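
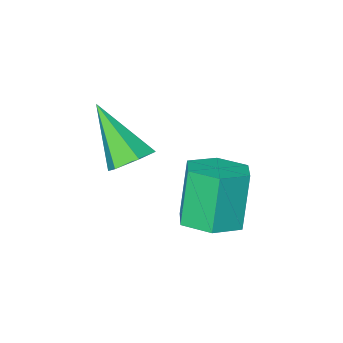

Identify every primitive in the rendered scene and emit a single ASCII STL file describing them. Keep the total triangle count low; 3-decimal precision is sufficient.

solid 
facet normal 0.230 0.170 -0.958
outer loop
vertex 3.336 4.405 -1.622
vertex 2.934 3.735 -1.837
vertex 2.547 4.446 -1.804
endloop
endfacet
facet normal 0.011 0.984 0.176
outer loop
vertex 3.336 4.405 -1.622
vertex 2.547 4.446 -1.804
vertex 2.967 4.135 -0.089
endloop
endfacet
facet normal 0.011 0.984 0.176
outer loop
vertex 2.967 4.135 -0.089
vertex 2.547 4.446 -1.804
vertex 2.179 4.176 -0.271
endloop
endfacet
facet normal -0.230 -0.168 0.958
outer loop
vertex 2.967 4.135 -0.089
vertex 2.179 4.176 -0.271
vertex 2.566 3.465 -0.303
endloop
endfacet
facet normal 0.230 0.170 -0.958
outer loop
vertex 2.547 4.446 -1.804
vertex 2.934 3.735 -1.837
vertex 2.146 3.776 -2.019
endloop
endfacet
facet normal -0.838 0.536 -0.107
outer loop
vertex 2.547 4.446 -1.804
vertex 2.146 3.776 -2.019
vertex 2.179 4.176 -0.271
endloop
endfacet
facet normal -0.838 0.535 -0.107
outer loop
vertex 2.179 4.176 -0.271
vertex 2.146 3.776 -2.019
vertex 1.778 3.506 -0.485
endloop
endfacet
facet normal -0.230 -0.168 0.958
outer loop
vertex 2.179 4.176 -0.271
vertex 1.778 3.506 -0.485
vertex 2.566 3.465 -0.303
endloop
endfacet
facet normal 0.230 0.168 -0.958
outer loop
vertex 2.146 3.776 -2.019
vertex 2.934 3.735 -1.837
vertex 2.533 3.065 -2.051
endloop
endfacet
facet normal -0.848 -0.449 -0.282
outer loop
vertex 2.146 3.776 -2.019
vertex 2.533 3.065 -2.051
vertex 1.778 3.506 -0.485
endloop
endfacet
facet normal -0.848 -0.447 -0.283
outer loop
vertex 1.778 3.506 -0.485
vertex 2.533 3.065 -2.051
vertex 2.164 2.795 -0.518
endloop
endfacet
facet normal -0.230 -0.169 0.958
outer loop
vertex 1.778 3.506 -0.485
vertex 2.164 2.795 -0.518
vertex 2.566 3.465 -0.303
endloop
endfacet
facet normal 0.230 0.168 -0.958
outer loop
vertex 2.533 3.065 -2.051
vertex 2.934 3.735 -1.837
vertex 3.321 3.024 -1.869
endloop
endfacet
facet normal -0.011 -0.984 -0.176
outer loop
vertex 2.533 3.065 -2.051
vertex 3.321 3.024 -1.869
vertex 2.164 2.795 -0.518
endloop
endfacet
facet normal -0.011 -0.984 -0.176
outer loop
vertex 2.164 2.795 -0.518
vertex 3.321 3.024 -1.869
vertex 2.953 2.754 -0.336
endloop
endfacet
facet normal -0.230 -0.170 0.958
outer loop
vertex 2.164 2.795 -0.518
vertex 2.953 2.754 -0.336
vertex 2.566 3.465 -0.303
endloop
endfacet
facet normal 0.230 0.168 -0.958
outer loop
vertex 3.321 3.024 -1.869
vertex 2.934 3.735 -1.837
vertex 3.722 3.694 -1.655
endloop
endfacet
facet normal 0.838 -0.536 0.107
outer loop
vertex 3.321 3.024 -1.869
vertex 3.722 3.694 -1.655
vertex 2.953 2.754 -0.336
endloop
endfacet
facet normal 0.838 -0.536 0.107
outer loop
vertex 2.953 2.754 -0.336
vertex 3.722 3.694 -1.655
vertex 3.354 3.424 -0.121
endloop
endfacet
facet normal -0.230 -0.170 0.958
outer loop
vertex 2.953 2.754 -0.336
vertex 3.354 3.424 -0.121
vertex 2.566 3.465 -0.303
endloop
endfacet
facet normal 0.230 0.169 -0.958
outer loop
vertex 3.722 3.694 -1.655
vertex 2.934 3.735 -1.837
vertex 3.336 4.405 -1.622
endloop
endfacet
facet normal 0.849 0.448 0.282
outer loop
vertex 3.722 3.694 -1.655
vertex 3.336 4.405 -1.622
vertex 3.354 3.424 -0.121
endloop
endfacet
facet normal 0.848 0.449 0.283
outer loop
vertex 3.354 3.424 -0.121
vertex 3.336 4.405 -1.622
vertex 2.967 4.135 -0.089
endloop
endfacet
facet normal -0.230 -0.168 0.958
outer loop
vertex 3.354 3.424 -0.121
vertex 2.967 4.135 -0.089
vertex 2.566 3.465 -0.303
endloop
endfacet
facet normal -0.130 0.652 -0.747
outer loop
vertex 4.341 1.537 -0.913
vertex 3.851 1.79 -0.607
vertex 4.431 2.015 -0.512
endloop
endfacet
facet normal 0.978 -0.208 0.029
outer loop
vertex 4.341 1.537 -0.913
vertex 4.431 2.015 -0.512
vertex 4.089 0.59 0.767
endloop
endfacet
facet normal -0.131 0.652 -0.746
outer loop
vertex 4.431 2.015 -0.512
vertex 3.851 1.79 -0.607
vertex 3.942 2.267 -0.206
endloop
endfacet
facet normal 0.628 0.431 0.648
outer loop
vertex 4.431 2.015 -0.512
vertex 3.942 2.267 -0.206
vertex 4.089 0.59 0.767
endloop
endfacet
facet normal -0.129 0.652 -0.747
outer loop
vertex 3.942 2.267 -0.206
vertex 3.851 1.79 -0.607
vertex 3.361 2.042 -0.302
endloop
endfacet
facet normal -0.314 0.456 0.833
outer loop
vertex 3.942 2.267 -0.206
vertex 3.361 2.042 -0.302
vertex 4.089 0.59 0.767
endloop
endfacet
facet normal -0.129 0.652 -0.747
outer loop
vertex 3.361 2.042 -0.302
vertex 3.851 1.79 -0.607
vertex 3.27 1.565 -0.703
endloop
endfacet
facet normal -0.904 -0.161 0.397
outer loop
vertex 3.361 2.042 -0.302
vertex 3.27 1.565 -0.703
vertex 4.089 0.59 0.767
endloop
endfacet
facet normal -0.129 0.652 -0.748
outer loop
vertex 3.27 1.565 -0.703
vertex 3.851 1.79 -0.607
vertex 3.76 1.312 -1.008
endloop
endfacet
facet normal -0.553 -0.802 -0.224
outer loop
vertex 3.27 1.565 -0.703
vertex 3.76 1.312 -1.008
vertex 4.089 0.59 0.767
endloop
endfacet
facet normal -0.130 0.652 -0.747
outer loop
vertex 3.76 1.312 -1.008
vertex 3.851 1.79 -0.607
vertex 4.341 1.537 -0.913
endloop
endfacet
facet normal 0.387 -0.827 -0.408
outer loop
vertex 3.76 1.312 -1.008
vertex 4.341 1.537 -0.913
vertex 4.089 0.59 0.767
endloop
endfacet

endsolid


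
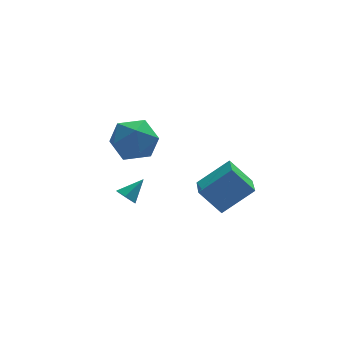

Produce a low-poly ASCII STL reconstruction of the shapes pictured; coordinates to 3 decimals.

solid 
facet normal -0.728 -0.307 -0.613
outer loop
vertex 1.227 1.881 -2.452
vertex 0.852 1.953 -2.043
vertex 0.969 2.374 -2.393
endloop
endfacet
facet normal 0.751 0.451 -0.483
outer loop
vertex 1.227 1.881 -2.452
vertex 0.969 2.374 -2.393
vertex 1.688 2.307 -1.337
endloop
endfacet
facet normal -0.727 -0.308 -0.614
outer loop
vertex 0.969 2.374 -2.393
vertex 0.852 1.953 -2.043
vertex 0.593 2.446 -1.984
endloop
endfacet
facet normal 0.148 0.988 -0.038
outer loop
vertex 0.969 2.374 -2.393
vertex 0.593 2.446 -1.984
vertex 1.688 2.307 -1.337
endloop
endfacet
facet normal -0.727 -0.308 -0.614
outer loop
vertex 0.593 2.446 -1.984
vertex 0.852 1.953 -2.043
vertex 0.476 2.025 -1.634
endloop
endfacet
facet normal -0.320 0.657 0.683
outer loop
vertex 0.593 2.446 -1.984
vertex 0.476 2.025 -1.634
vertex 1.688 2.307 -1.337
endloop
endfacet
facet normal -0.727 -0.308 -0.614
outer loop
vertex 0.476 2.025 -1.634
vertex 0.852 1.953 -2.043
vertex 0.735 1.532 -1.693
endloop
endfacet
facet normal -0.186 -0.212 0.959
outer loop
vertex 0.476 2.025 -1.634
vertex 0.735 1.532 -1.693
vertex 1.688 2.307 -1.337
endloop
endfacet
facet normal -0.728 -0.307 -0.613
outer loop
vertex 0.735 1.532 -1.693
vertex 0.852 1.953 -2.043
vertex 1.11 1.46 -2.102
endloop
endfacet
facet normal 0.417 -0.749 0.514
outer loop
vertex 0.735 1.532 -1.693
vertex 1.11 1.46 -2.102
vertex 1.688 2.307 -1.337
endloop
endfacet
facet normal -0.728 -0.307 -0.613
outer loop
vertex 1.11 1.46 -2.102
vertex 0.852 1.953 -2.043
vertex 1.227 1.881 -2.452
endloop
endfacet
facet normal 0.885 -0.417 -0.206
outer loop
vertex 1.11 1.46 -2.102
vertex 1.227 1.881 -2.452
vertex 1.688 2.307 -1.337
endloop
endfacet
facet normal 0.002 0.731 0.682
outer loop
vertex 0.571 0.105 3.391
vertex -0.014 -0.516 4.059
vertex 1.068 -0.552 4.094
endloop
endfacet
facet normal 0.594 0.753 0.283
outer loop
vertex 0.571 0.105 3.391
vertex 1.068 -0.552 4.094
vertex 1.439 -0.463 3.08
endloop
endfacet
facet normal 0.397 0.826 -0.400
outer loop
vertex 0.571 0.105 3.391
vertex 1.439 -0.463 3.08
vertex 0.586 -0.373 2.419
endloop
endfacet
facet normal -0.315 0.850 -0.423
outer loop
vertex 0.571 0.105 3.391
vertex 0.586 -0.373 2.419
vertex -0.312 -0.405 3.024
endloop
endfacet
facet normal -0.559 0.792 0.246
outer loop
vertex 0.571 0.105 3.391
vertex -0.312 -0.405 3.024
vertex -0.014 -0.516 4.059
endloop
endfacet
facet normal 0.928 0.127 0.351
outer loop
vertex 1.439 -0.463 3.08
vertex 1.068 -0.552 4.094
vertex 1.392 -1.435 3.556
endloop
endfacet
facet normal -0.029 0.091 0.995
outer loop
vertex 1.068 -0.552 4.094
vertex -0.014 -0.516 4.059
vertex 0.494 -1.467 4.161
endloop
endfacet
facet normal -0.938 0.188 0.290
outer loop
vertex -0.014 -0.516 4.059
vertex -0.312 -0.405 3.024
vertex -0.359 -1.377 3.5
endloop
endfacet
facet normal -0.543 0.283 -0.791
outer loop
vertex -0.312 -0.405 3.024
vertex 0.586 -0.373 2.419
vertex 0.012 -1.288 2.486
endloop
endfacet
facet normal 0.610 0.245 -0.754
outer loop
vertex 0.586 -0.373 2.419
vertex 1.439 -0.463 3.08
vertex 1.094 -1.324 2.521
endloop
endfacet
facet normal 0.315 -0.850 0.423
outer loop
vertex 0.509 -1.945 3.189
vertex 1.392 -1.435 3.556
vertex 0.494 -1.467 4.161
endloop
endfacet
facet normal -0.397 -0.826 0.400
outer loop
vertex 0.509 -1.945 3.189
vertex 0.494 -1.467 4.161
vertex -0.359 -1.377 3.5
endloop
endfacet
facet normal -0.594 -0.753 -0.283
outer loop
vertex 0.509 -1.945 3.189
vertex -0.359 -1.377 3.5
vertex 0.012 -1.288 2.486
endloop
endfacet
facet normal -0.002 -0.731 -0.682
outer loop
vertex 0.509 -1.945 3.189
vertex 0.012 -1.288 2.486
vertex 1.094 -1.324 2.521
endloop
endfacet
facet normal 0.559 -0.792 -0.246
outer loop
vertex 0.509 -1.945 3.189
vertex 1.094 -1.324 2.521
vertex 1.392 -1.435 3.556
endloop
endfacet
facet normal 0.543 -0.283 0.791
outer loop
vertex 0.494 -1.467 4.161
vertex 1.392 -1.435 3.556
vertex 1.068 -0.552 4.094
endloop
endfacet
facet normal -0.610 -0.245 0.754
outer loop
vertex -0.359 -1.377 3.5
vertex 0.494 -1.467 4.161
vertex -0.014 -0.516 4.059
endloop
endfacet
facet normal -0.928 -0.127 -0.351
outer loop
vertex 0.012 -1.288 2.486
vertex -0.359 -1.377 3.5
vertex -0.312 -0.405 3.024
endloop
endfacet
facet normal 0.029 -0.091 -0.995
outer loop
vertex 1.094 -1.324 2.521
vertex 0.012 -1.288 2.486
vertex 0.586 -0.373 2.419
endloop
endfacet
facet normal 0.938 -0.188 -0.290
outer loop
vertex 1.392 -1.435 3.556
vertex 1.094 -1.324 2.521
vertex 1.439 -0.463 3.08
endloop
endfacet
facet normal -0.583 0.345 0.736
outer loop
vertex 4.099 -2.129 1.72
vertex 4.409 -0.777 1.332
vertex 2.767 -2.127 0.664
endloop
endfacet
facet normal -0.215 -0.939 0.270
outer loop
vertex 3.571 -2.603 -0.352
vertex 4.099 -2.129 1.72
vertex 2.767 -2.127 0.664
endloop
endfacet
facet normal -0.583 0.345 0.736
outer loop
vertex 2.767 -2.127 0.664
vertex 4.409 -0.777 1.332
vertex 3.077 -0.775 0.276
endloop
endfacet
facet normal -0.784 0.002 -0.621
outer loop
vertex 3.077 -0.775 0.276
vertex 3.571 -2.603 -0.352
vertex 2.767 -2.127 0.664
endloop
endfacet
facet normal 0.784 -0.002 0.621
outer loop
vertex 4.099 -2.129 1.72
vertex 5.213 -1.253 0.316
vertex 4.409 -0.777 1.332
endloop
endfacet
facet normal -0.215 -0.939 0.270
outer loop
vertex 4.903 -2.605 0.704
vertex 4.099 -2.129 1.72
vertex 3.571 -2.603 -0.352
endloop
endfacet
facet normal 0.784 -0.002 0.621
outer loop
vertex 4.903 -2.605 0.704
vertex 5.213 -1.253 0.316
vertex 4.099 -2.129 1.72
endloop
endfacet
facet normal 0.215 0.939 -0.270
outer loop
vertex 4.409 -0.777 1.332
vertex 5.213 -1.253 0.316
vertex 3.077 -0.775 0.276
endloop
endfacet
facet normal -0.784 0.002 -0.621
outer loop
vertex 3.881 -1.251 -0.74
vertex 3.571 -2.603 -0.352
vertex 3.077 -0.775 0.276
endloop
endfacet
facet normal 0.215 0.939 -0.270
outer loop
vertex 3.077 -0.775 0.276
vertex 5.213 -1.253 0.316
vertex 3.881 -1.251 -0.74
endloop
endfacet
facet normal 0.583 -0.345 -0.736
outer loop
vertex 3.881 -1.251 -0.74
vertex 4.903 -2.605 0.704
vertex 3.571 -2.603 -0.352
endloop
endfacet
facet normal 0.583 -0.345 -0.736
outer loop
vertex 5.213 -1.253 0.316
vertex 4.903 -2.605 0.704
vertex 3.881 -1.251 -0.74
endloop
endfacet

endsolid


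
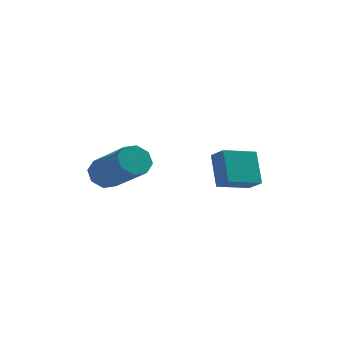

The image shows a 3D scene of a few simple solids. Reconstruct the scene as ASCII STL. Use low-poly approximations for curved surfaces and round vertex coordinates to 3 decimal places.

solid 
facet normal -0.788 -0.569 0.234
outer loop
vertex 2.269 1.641 -2.277
vertex 1.797 2.112 -2.72
vertex 2.536 0.774 -3.485
endloop
endfacet
facet normal 0.590 -0.589 0.553
outer loop
vertex 3.663 1.588 -3.82
vertex 2.269 1.641 -2.277
vertex 2.536 0.774 -3.485
endloop
endfacet
facet normal -0.788 -0.569 0.235
outer loop
vertex 2.536 0.774 -3.485
vertex 1.797 2.112 -2.72
vertex 2.064 1.245 -3.927
endloop
endfacet
facet normal 0.177 -0.574 -0.800
outer loop
vertex 2.064 1.245 -3.927
vertex 3.663 1.588 -3.82
vertex 2.536 0.774 -3.485
endloop
endfacet
facet normal -0.177 0.574 0.799
outer loop
vertex 2.269 1.641 -2.277
vertex 2.924 2.926 -3.055
vertex 1.797 2.112 -2.72
endloop
endfacet
facet normal 0.590 -0.588 0.553
outer loop
vertex 3.396 2.455 -2.613
vertex 2.269 1.641 -2.277
vertex 3.663 1.588 -3.82
endloop
endfacet
facet normal -0.176 0.574 0.800
outer loop
vertex 3.396 2.455 -2.613
vertex 2.924 2.926 -3.055
vertex 2.269 1.641 -2.277
endloop
endfacet
facet normal -0.590 0.589 -0.553
outer loop
vertex 1.797 2.112 -2.72
vertex 2.924 2.926 -3.055
vertex 2.064 1.245 -3.927
endloop
endfacet
facet normal 0.177 -0.575 -0.799
outer loop
vertex 3.191 2.059 -4.263
vertex 3.663 1.588 -3.82
vertex 2.064 1.245 -3.927
endloop
endfacet
facet normal -0.590 0.589 -0.553
outer loop
vertex 2.064 1.245 -3.927
vertex 2.924 2.926 -3.055
vertex 3.191 2.059 -4.263
endloop
endfacet
facet normal 0.788 0.569 -0.235
outer loop
vertex 3.191 2.059 -4.263
vertex 3.396 2.455 -2.613
vertex 3.663 1.588 -3.82
endloop
endfacet
facet normal 0.788 0.569 -0.235
outer loop
vertex 2.924 2.926 -3.055
vertex 3.396 2.455 -2.613
vertex 3.191 2.059 -4.263
endloop
endfacet
facet normal -0.576 0.603 -0.552
outer loop
vertex -1.214 -0.948 -3.166
vertex -1.614 -0.837 -2.627
vertex -1.058 -0.54 -2.883
endloop
endfacet
facet normal 0.760 0.148 -0.633
outer loop
vertex -1.214 -0.948 -3.166
vertex -1.058 -0.54 -2.883
vertex 0.013 -2.233 -1.992
endloop
endfacet
facet normal 0.760 0.148 -0.633
outer loop
vertex 0.013 -2.233 -1.992
vertex -1.058 -0.54 -2.883
vertex 0.169 -1.825 -1.709
endloop
endfacet
facet normal 0.578 -0.603 0.551
outer loop
vertex 0.013 -2.233 -1.992
vertex 0.169 -1.825 -1.709
vertex -0.386 -2.123 -1.453
endloop
endfacet
facet normal -0.576 0.604 -0.551
outer loop
vertex -1.058 -0.54 -2.883
vertex -1.614 -0.837 -2.627
vertex -1.228 -0.307 -2.45
endloop
endfacet
facet normal 0.749 0.660 -0.061
outer loop
vertex -1.058 -0.54 -2.883
vertex -1.228 -0.307 -2.45
vertex 0.169 -1.825 -1.709
endloop
endfacet
facet normal 0.749 0.659 -0.062
outer loop
vertex 0.169 -1.825 -1.709
vertex -1.228 -0.307 -2.45
vertex -0.0 -1.592 -1.276
endloop
endfacet
facet normal 0.578 -0.603 0.550
outer loop
vertex 0.169 -1.825 -1.709
vertex -0.0 -1.592 -1.276
vertex -0.386 -2.123 -1.453
endloop
endfacet
facet normal -0.576 0.604 -0.551
outer loop
vertex -1.228 -0.307 -2.45
vertex -1.614 -0.837 -2.627
vertex -1.623 -0.384 -2.121
endloop
endfacet
facet normal 0.300 0.784 0.544
outer loop
vertex -1.228 -0.307 -2.45
vertex -1.623 -0.384 -2.121
vertex -0.0 -1.592 -1.276
endloop
endfacet
facet normal 0.300 0.784 0.543
outer loop
vertex -0.0 -1.592 -1.276
vertex -1.623 -0.384 -2.121
vertex -0.396 -1.669 -0.946
endloop
endfacet
facet normal 0.577 -0.603 0.551
outer loop
vertex -0.0 -1.592 -1.276
vertex -0.396 -1.669 -0.946
vertex -0.386 -2.123 -1.453
endloop
endfacet
facet normal -0.577 0.603 -0.550
outer loop
vertex -1.623 -0.384 -2.121
vertex -1.614 -0.837 -2.627
vertex -2.013 -0.727 -2.088
endloop
endfacet
facet normal -0.325 0.450 0.832
outer loop
vertex -1.623 -0.384 -2.121
vertex -2.013 -0.727 -2.088
vertex -0.396 -1.669 -0.946
endloop
endfacet
facet normal -0.326 0.449 0.832
outer loop
vertex -0.396 -1.669 -0.946
vertex -2.013 -0.727 -2.088
vertex -0.786 -2.012 -0.914
endloop
endfacet
facet normal 0.576 -0.603 0.552
outer loop
vertex -0.396 -1.669 -0.946
vertex -0.786 -2.012 -0.914
vertex -0.386 -2.123 -1.453
endloop
endfacet
facet normal -0.578 0.603 -0.551
outer loop
vertex -2.013 -0.727 -2.088
vertex -1.614 -0.837 -2.627
vertex -2.169 -1.135 -2.371
endloop
endfacet
facet normal -0.760 -0.148 0.633
outer loop
vertex -2.013 -0.727 -2.088
vertex -2.169 -1.135 -2.371
vertex -0.786 -2.012 -0.914
endloop
endfacet
facet normal -0.760 -0.148 0.633
outer loop
vertex -0.786 -2.012 -0.914
vertex -2.169 -1.135 -2.371
vertex -0.942 -2.42 -1.197
endloop
endfacet
facet normal 0.576 -0.603 0.552
outer loop
vertex -0.786 -2.012 -0.914
vertex -0.942 -2.42 -1.197
vertex -0.386 -2.123 -1.453
endloop
endfacet
facet normal -0.578 0.603 -0.550
outer loop
vertex -2.169 -1.135 -2.371
vertex -1.614 -0.837 -2.627
vertex -2.0 -1.368 -2.804
endloop
endfacet
facet normal -0.750 -0.659 0.062
outer loop
vertex -2.169 -1.135 -2.371
vertex -2.0 -1.368 -2.804
vertex -0.942 -2.42 -1.197
endloop
endfacet
facet normal -0.749 -0.660 0.061
outer loop
vertex -0.942 -2.42 -1.197
vertex -2.0 -1.368 -2.804
vertex -0.772 -2.653 -1.63
endloop
endfacet
facet normal 0.576 -0.604 0.551
outer loop
vertex -0.942 -2.42 -1.197
vertex -0.772 -2.653 -1.63
vertex -0.386 -2.123 -1.453
endloop
endfacet
facet normal -0.577 0.603 -0.551
outer loop
vertex -2.0 -1.368 -2.804
vertex -1.614 -0.837 -2.627
vertex -1.604 -1.291 -3.134
endloop
endfacet
facet normal -0.301 -0.784 -0.544
outer loop
vertex -2.0 -1.368 -2.804
vertex -1.604 -1.291 -3.134
vertex -0.772 -2.653 -1.63
endloop
endfacet
facet normal -0.300 -0.784 -0.544
outer loop
vertex -0.772 -2.653 -1.63
vertex -1.604 -1.291 -3.134
vertex -0.377 -2.576 -1.959
endloop
endfacet
facet normal 0.576 -0.604 0.551
outer loop
vertex -0.772 -2.653 -1.63
vertex -0.377 -2.576 -1.959
vertex -0.386 -2.123 -1.453
endloop
endfacet
facet normal -0.576 0.603 -0.552
outer loop
vertex -1.604 -1.291 -3.134
vertex -1.614 -0.837 -2.627
vertex -1.214 -0.948 -3.166
endloop
endfacet
facet normal 0.327 -0.449 -0.832
outer loop
vertex -1.604 -1.291 -3.134
vertex -1.214 -0.948 -3.166
vertex -0.377 -2.576 -1.959
endloop
endfacet
facet normal 0.325 -0.450 -0.832
outer loop
vertex -0.377 -2.576 -1.959
vertex -1.214 -0.948 -3.166
vertex 0.013 -2.233 -1.992
endloop
endfacet
facet normal 0.577 -0.603 0.550
outer loop
vertex -0.377 -2.576 -1.959
vertex 0.013 -2.233 -1.992
vertex -0.386 -2.123 -1.453
endloop
endfacet

endsolid


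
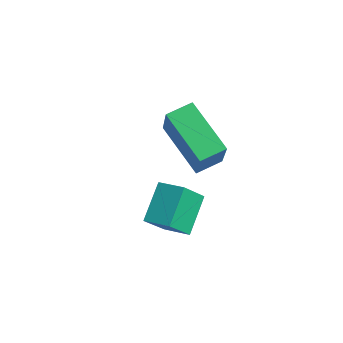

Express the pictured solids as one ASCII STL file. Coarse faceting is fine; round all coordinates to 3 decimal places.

solid 
facet normal -0.466 0.604 0.646
outer loop
vertex -2.063 -0.388 -0.759
vertex -1.252 0.054 -0.587
vertex -2.318 0.461 -1.737
endloop
endfacet
facet normal -0.863 -0.470 -0.183
outer loop
vertex -1.628 -0.434 -2.693
vertex -2.063 -0.388 -0.759
vertex -2.318 0.461 -1.737
endloop
endfacet
facet normal -0.466 0.604 0.646
outer loop
vertex -2.318 0.461 -1.737
vertex -1.252 0.054 -0.587
vertex -1.507 0.903 -1.565
endloop
endfacet
facet normal -0.193 0.643 -0.741
outer loop
vertex -1.507 0.903 -1.565
vertex -1.628 -0.434 -2.693
vertex -2.318 0.461 -1.737
endloop
endfacet
facet normal 0.193 -0.643 0.741
outer loop
vertex -2.063 -0.388 -0.759
vertex -0.562 -0.841 -1.543
vertex -1.252 0.054 -0.587
endloop
endfacet
facet normal -0.863 -0.470 -0.183
outer loop
vertex -1.373 -1.283 -1.715
vertex -2.063 -0.388 -0.759
vertex -1.628 -0.434 -2.693
endloop
endfacet
facet normal 0.193 -0.643 0.741
outer loop
vertex -1.373 -1.283 -1.715
vertex -0.562 -0.841 -1.543
vertex -2.063 -0.388 -0.759
endloop
endfacet
facet normal 0.863 0.470 0.183
outer loop
vertex -1.252 0.054 -0.587
vertex -0.562 -0.841 -1.543
vertex -1.507 0.903 -1.565
endloop
endfacet
facet normal -0.193 0.643 -0.741
outer loop
vertex -0.817 0.008 -2.521
vertex -1.628 -0.434 -2.693
vertex -1.507 0.903 -1.565
endloop
endfacet
facet normal 0.863 0.470 0.183
outer loop
vertex -1.507 0.903 -1.565
vertex -0.562 -0.841 -1.543
vertex -0.817 0.008 -2.521
endloop
endfacet
facet normal 0.466 -0.604 -0.646
outer loop
vertex -0.817 0.008 -2.521
vertex -1.373 -1.283 -1.715
vertex -1.628 -0.434 -2.693
endloop
endfacet
facet normal 0.466 -0.604 -0.646
outer loop
vertex -0.562 -0.841 -1.543
vertex -1.373 -1.283 -1.715
vertex -0.817 0.008 -2.521
endloop
endfacet
facet normal -0.834 -0.117 0.540
outer loop
vertex -2.254 -0.021 2.15
vertex -2.217 0.874 2.401
vertex -3.311 0.452 0.619
endloop
endfacet
facet normal -0.040 -0.962 -0.270
outer loop
vertex -1.643 0.686 -0.461
vertex -2.254 -0.021 2.15
vertex -3.311 0.452 0.619
endloop
endfacet
facet normal -0.834 -0.116 0.539
outer loop
vertex -3.311 0.452 0.619
vertex -2.217 0.874 2.401
vertex -3.274 1.347 0.869
endloop
endfacet
facet normal -0.551 0.246 -0.798
outer loop
vertex -3.274 1.347 0.869
vertex -1.643 0.686 -0.461
vertex -3.311 0.452 0.619
endloop
endfacet
facet normal 0.551 -0.246 0.797
outer loop
vertex -2.254 -0.021 2.15
vertex -0.549 1.108 1.321
vertex -2.217 0.874 2.401
endloop
endfacet
facet normal -0.040 -0.962 -0.270
outer loop
vertex -0.586 0.213 1.071
vertex -2.254 -0.021 2.15
vertex -1.643 0.686 -0.461
endloop
endfacet
facet normal 0.551 -0.246 0.798
outer loop
vertex -0.586 0.213 1.071
vertex -0.549 1.108 1.321
vertex -2.254 -0.021 2.15
endloop
endfacet
facet normal 0.040 0.962 0.270
outer loop
vertex -2.217 0.874 2.401
vertex -0.549 1.108 1.321
vertex -3.274 1.347 0.869
endloop
endfacet
facet normal -0.551 0.246 -0.798
outer loop
vertex -1.606 1.581 -0.21
vertex -1.643 0.686 -0.461
vertex -3.274 1.347 0.869
endloop
endfacet
facet normal 0.040 0.962 0.270
outer loop
vertex -3.274 1.347 0.869
vertex -0.549 1.108 1.321
vertex -1.606 1.581 -0.21
endloop
endfacet
facet normal 0.834 0.117 -0.539
outer loop
vertex -1.606 1.581 -0.21
vertex -0.586 0.213 1.071
vertex -1.643 0.686 -0.461
endloop
endfacet
facet normal 0.834 0.116 -0.540
outer loop
vertex -0.549 1.108 1.321
vertex -0.586 0.213 1.071
vertex -1.606 1.581 -0.21
endloop
endfacet

endsolid


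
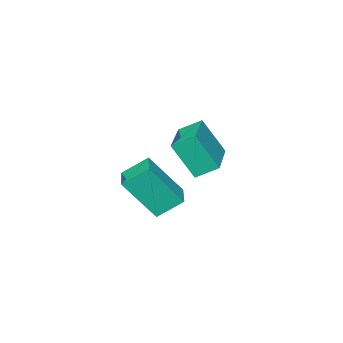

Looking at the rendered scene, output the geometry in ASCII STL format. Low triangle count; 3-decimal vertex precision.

solid 
facet normal -0.271 0.427 -0.863
outer loop
vertex -4.869 0.319 -0.819
vertex -3.165 1.672 -0.685
vertex -4.347 -0.293 -1.286
endloop
endfacet
facet normal -0.782 -0.620 -0.061
outer loop
vertex -3.915 -0.972 0.085
vertex -4.869 0.319 -0.819
vertex -4.347 -0.293 -1.286
endloop
endfacet
facet normal -0.272 0.427 -0.862
outer loop
vertex -4.347 -0.293 -1.286
vertex -3.165 1.672 -0.685
vertex -2.643 1.061 -1.152
endloop
endfacet
facet normal 0.562 -0.657 -0.502
outer loop
vertex -2.643 1.061 -1.152
vertex -3.915 -0.972 0.085
vertex -4.347 -0.293 -1.286
endloop
endfacet
facet normal -0.562 0.657 0.503
outer loop
vertex -4.869 0.319 -0.819
vertex -2.733 0.993 0.686
vertex -3.165 1.672 -0.685
endloop
endfacet
facet normal -0.782 -0.621 -0.062
outer loop
vertex -4.437 -0.361 0.552
vertex -4.869 0.319 -0.819
vertex -3.915 -0.972 0.085
endloop
endfacet
facet normal -0.562 0.657 0.503
outer loop
vertex -4.437 -0.361 0.552
vertex -2.733 0.993 0.686
vertex -4.869 0.319 -0.819
endloop
endfacet
facet normal 0.782 0.621 0.061
outer loop
vertex -3.165 1.672 -0.685
vertex -2.733 0.993 0.686
vertex -2.643 1.061 -1.152
endloop
endfacet
facet normal 0.561 -0.657 -0.503
outer loop
vertex -2.211 0.381 0.219
vertex -3.915 -0.972 0.085
vertex -2.643 1.061 -1.152
endloop
endfacet
facet normal 0.782 0.620 0.061
outer loop
vertex -2.643 1.061 -1.152
vertex -2.733 0.993 0.686
vertex -2.211 0.381 0.219
endloop
endfacet
facet normal 0.271 -0.427 0.862
outer loop
vertex -2.211 0.381 0.219
vertex -4.437 -0.361 0.552
vertex -3.915 -0.972 0.085
endloop
endfacet
facet normal 0.271 -0.427 0.863
outer loop
vertex -2.733 0.993 0.686
vertex -4.437 -0.361 0.552
vertex -2.211 0.381 0.219
endloop
endfacet
facet normal -0.429 0.429 -0.795
outer loop
vertex -1.655 1.501 -1.262
vertex -0.83 2.371 -1.238
vertex -1.012 0.908 -1.929
endloop
endfacet
facet normal -0.688 -0.725 -0.019
outer loop
vertex -0.23 0.129 -0.482
vertex -1.655 1.501 -1.262
vertex -1.012 0.908 -1.929
endloop
endfacet
facet normal -0.429 0.429 -0.795
outer loop
vertex -1.012 0.908 -1.929
vertex -0.83 2.371 -1.238
vertex -0.186 1.779 -1.905
endloop
endfacet
facet normal 0.585 -0.538 -0.606
outer loop
vertex -0.186 1.779 -1.905
vertex -0.23 0.129 -0.482
vertex -1.012 0.908 -1.929
endloop
endfacet
facet normal -0.585 0.538 0.606
outer loop
vertex -1.655 1.501 -1.262
vertex -0.048 1.592 0.209
vertex -0.83 2.371 -1.238
endloop
endfacet
facet normal -0.688 -0.726 -0.020
outer loop
vertex -0.874 0.721 0.185
vertex -1.655 1.501 -1.262
vertex -0.23 0.129 -0.482
endloop
endfacet
facet normal -0.585 0.538 0.606
outer loop
vertex -0.874 0.721 0.185
vertex -0.048 1.592 0.209
vertex -1.655 1.501 -1.262
endloop
endfacet
facet normal 0.687 0.726 0.019
outer loop
vertex -0.83 2.371 -1.238
vertex -0.048 1.592 0.209
vertex -0.186 1.779 -1.905
endloop
endfacet
facet normal 0.585 -0.538 -0.606
outer loop
vertex 0.595 0.999 -0.458
vertex -0.23 0.129 -0.482
vertex -0.186 1.779 -1.905
endloop
endfacet
facet normal 0.689 0.725 0.019
outer loop
vertex -0.186 1.779 -1.905
vertex -0.048 1.592 0.209
vertex 0.595 0.999 -0.458
endloop
endfacet
facet normal 0.429 -0.429 0.795
outer loop
vertex 0.595 0.999 -0.458
vertex -0.874 0.721 0.185
vertex -0.23 0.129 -0.482
endloop
endfacet
facet normal 0.429 -0.429 0.795
outer loop
vertex -0.048 1.592 0.209
vertex -0.874 0.721 0.185
vertex 0.595 0.999 -0.458
endloop
endfacet

endsolid


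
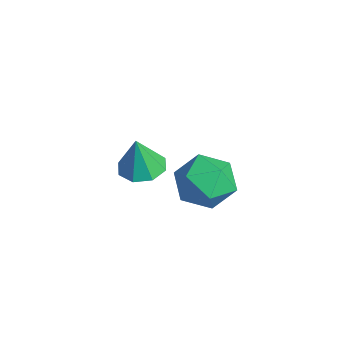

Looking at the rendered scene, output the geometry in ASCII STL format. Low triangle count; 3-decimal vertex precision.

solid 
facet normal -0.071 0.158 -0.985
outer loop
vertex 2.884 -3.586 -0.049
vertex 2.08 -3.667 -0.004
vertex 2.597 -3.047 0.058
endloop
endfacet
facet normal 0.816 0.341 0.467
outer loop
vertex 2.884 -3.586 -0.049
vertex 2.597 -3.047 0.058
vertex 2.18 -3.893 1.404
endloop
endfacet
facet normal -0.071 0.158 -0.985
outer loop
vertex 2.597 -3.047 0.058
vertex 2.08 -3.667 -0.004
vertex 2.006 -2.871 0.129
endloop
endfacet
facet normal 0.296 0.765 0.572
outer loop
vertex 2.597 -3.047 0.058
vertex 2.006 -2.871 0.129
vertex 2.18 -3.893 1.404
endloop
endfacet
facet normal -0.070 0.158 -0.985
outer loop
vertex 2.006 -2.871 0.129
vertex 2.08 -3.667 -0.004
vertex 1.459 -3.162 0.121
endloop
endfacet
facet normal -0.379 0.696 0.610
outer loop
vertex 2.006 -2.871 0.129
vertex 1.459 -3.162 0.121
vertex 2.18 -3.893 1.404
endloop
endfacet
facet normal -0.070 0.158 -0.985
outer loop
vertex 1.459 -3.162 0.121
vertex 2.08 -3.667 -0.004
vertex 1.275 -3.749 0.04
endloop
endfacet
facet normal -0.811 0.177 0.557
outer loop
vertex 1.459 -3.162 0.121
vertex 1.275 -3.749 0.04
vertex 2.18 -3.893 1.404
endloop
endfacet
facet normal -0.070 0.159 -0.985
outer loop
vertex 1.275 -3.749 0.04
vertex 2.08 -3.667 -0.004
vertex 1.562 -4.287 -0.067
endloop
endfacet
facet normal -0.750 -0.489 0.446
outer loop
vertex 1.275 -3.749 0.04
vertex 1.562 -4.287 -0.067
vertex 2.18 -3.893 1.404
endloop
endfacet
facet normal -0.070 0.158 -0.985
outer loop
vertex 1.562 -4.287 -0.067
vertex 2.08 -3.667 -0.004
vertex 2.153 -4.463 -0.137
endloop
endfacet
facet normal -0.231 -0.911 0.341
outer loop
vertex 1.562 -4.287 -0.067
vertex 2.153 -4.463 -0.137
vertex 2.18 -3.893 1.404
endloop
endfacet
facet normal -0.071 0.158 -0.985
outer loop
vertex 2.153 -4.463 -0.137
vertex 2.08 -3.667 -0.004
vertex 2.7 -4.172 -0.13
endloop
endfacet
facet normal 0.444 -0.843 0.304
outer loop
vertex 2.153 -4.463 -0.137
vertex 2.7 -4.172 -0.13
vertex 2.18 -3.893 1.404
endloop
endfacet
facet normal -0.071 0.158 -0.985
outer loop
vertex 2.7 -4.172 -0.13
vertex 2.08 -3.667 -0.004
vertex 2.884 -3.586 -0.049
endloop
endfacet
facet normal 0.876 -0.324 0.356
outer loop
vertex 2.7 -4.172 -0.13
vertex 2.884 -3.586 -0.049
vertex 2.18 -3.893 1.404
endloop
endfacet
facet normal -0.644 0.752 -0.145
outer loop
vertex -0.048 -0.074 -3.824
vertex -0.852 -0.633 -3.153
vertex -0.083 0.122 -2.653
endloop
endfacet
facet normal 0.031 0.986 -0.164
outer loop
vertex -0.048 -0.074 -3.824
vertex -0.083 0.122 -2.653
vertex 0.963 -0.002 -3.203
endloop
endfacet
facet normal 0.373 0.632 -0.680
outer loop
vertex -0.048 -0.074 -3.824
vertex 0.963 -0.002 -3.203
vertex 0.839 -0.833 -4.043
endloop
endfacet
facet normal -0.089 0.178 -0.980
outer loop
vertex -0.048 -0.074 -3.824
vertex 0.839 -0.833 -4.043
vertex -0.282 -1.223 -4.012
endloop
endfacet
facet normal -0.717 0.252 -0.649
outer loop
vertex -0.048 -0.074 -3.824
vertex -0.282 -1.223 -4.012
vertex -0.852 -0.633 -3.153
endloop
endfacet
facet normal 0.339 0.821 0.459
outer loop
vertex 0.963 -0.002 -3.203
vertex -0.083 0.122 -2.653
vertex 0.782 -0.517 -2.148
endloop
endfacet
facet normal -0.752 0.442 0.489
outer loop
vertex -0.083 0.122 -2.653
vertex -0.852 -0.633 -3.153
vertex -0.339 -0.907 -2.117
endloop
endfacet
facet normal -0.871 -0.365 -0.328
outer loop
vertex -0.852 -0.633 -3.153
vertex -0.282 -1.223 -4.012
vertex -0.463 -1.738 -2.957
endloop
endfacet
facet normal 0.145 -0.485 -0.862
outer loop
vertex -0.282 -1.223 -4.012
vertex 0.839 -0.833 -4.043
vertex 0.583 -1.862 -3.507
endloop
endfacet
facet normal 0.893 0.247 -0.377
outer loop
vertex 0.839 -0.833 -4.043
vertex 0.963 -0.002 -3.203
vertex 1.352 -1.107 -3.007
endloop
endfacet
facet normal 0.089 -0.178 0.980
outer loop
vertex 0.548 -1.666 -2.336
vertex 0.782 -0.517 -2.148
vertex -0.339 -0.907 -2.117
endloop
endfacet
facet normal -0.373 -0.632 0.680
outer loop
vertex 0.548 -1.666 -2.336
vertex -0.339 -0.907 -2.117
vertex -0.463 -1.738 -2.957
endloop
endfacet
facet normal -0.031 -0.986 0.164
outer loop
vertex 0.548 -1.666 -2.336
vertex -0.463 -1.738 -2.957
vertex 0.583 -1.862 -3.507
endloop
endfacet
facet normal 0.644 -0.752 0.145
outer loop
vertex 0.548 -1.666 -2.336
vertex 0.583 -1.862 -3.507
vertex 1.352 -1.107 -3.007
endloop
endfacet
facet normal 0.717 -0.252 0.649
outer loop
vertex 0.548 -1.666 -2.336
vertex 1.352 -1.107 -3.007
vertex 0.782 -0.517 -2.148
endloop
endfacet
facet normal -0.145 0.485 0.862
outer loop
vertex -0.339 -0.907 -2.117
vertex 0.782 -0.517 -2.148
vertex -0.083 0.122 -2.653
endloop
endfacet
facet normal -0.893 -0.247 0.377
outer loop
vertex -0.463 -1.738 -2.957
vertex -0.339 -0.907 -2.117
vertex -0.852 -0.633 -3.153
endloop
endfacet
facet normal -0.339 -0.821 -0.459
outer loop
vertex 0.583 -1.862 -3.507
vertex -0.463 -1.738 -2.957
vertex -0.282 -1.223 -4.012
endloop
endfacet
facet normal 0.752 -0.442 -0.489
outer loop
vertex 1.352 -1.107 -3.007
vertex 0.583 -1.862 -3.507
vertex 0.839 -0.833 -4.043
endloop
endfacet
facet normal 0.871 0.365 0.328
outer loop
vertex 0.782 -0.517 -2.148
vertex 1.352 -1.107 -3.007
vertex 0.963 -0.002 -3.203
endloop
endfacet

endsolid


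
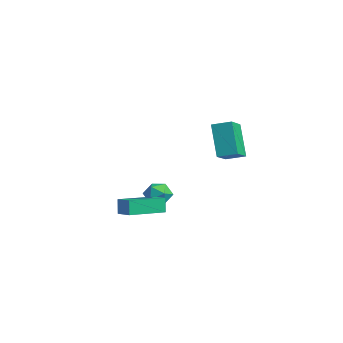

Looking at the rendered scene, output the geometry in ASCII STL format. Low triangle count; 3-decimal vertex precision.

solid 
facet normal -0.530 0.462 0.711
outer loop
vertex -4.328 1.194 -1.923
vertex -4.407 0.51 -1.538
vertex -3.792 0.98 -1.385
endloop
endfacet
facet normal -0.056 0.907 0.417
outer loop
vertex -4.328 1.194 -1.923
vertex -3.792 0.98 -1.385
vertex -3.56 1.307 -2.065
endloop
endfacet
facet normal -0.190 0.940 -0.282
outer loop
vertex -4.328 1.194 -1.923
vertex -3.56 1.307 -2.065
vertex -4.032 1.04 -2.637
endloop
endfacet
facet normal -0.747 0.515 -0.421
outer loop
vertex -4.328 1.194 -1.923
vertex -4.032 1.04 -2.637
vertex -4.555 0.547 -2.312
endloop
endfacet
facet normal -0.956 0.219 0.193
outer loop
vertex -4.328 1.194 -1.923
vertex -4.555 0.547 -2.312
vertex -4.407 0.51 -1.538
endloop
endfacet
facet normal 0.595 0.626 0.504
outer loop
vertex -3.56 1.307 -2.065
vertex -3.792 0.98 -1.385
vertex -3.165 0.693 -1.768
endloop
endfacet
facet normal -0.171 -0.096 0.981
outer loop
vertex -3.792 0.98 -1.385
vertex -4.407 0.51 -1.538
vertex -3.688 0.2 -1.443
endloop
endfacet
facet normal -0.862 -0.486 0.142
outer loop
vertex -4.407 0.51 -1.538
vertex -4.555 0.547 -2.312
vertex -4.16 -0.067 -2.015
endloop
endfacet
facet normal -0.523 -0.006 -0.852
outer loop
vertex -4.555 0.547 -2.312
vertex -4.032 1.04 -2.637
vertex -3.928 0.26 -2.695
endloop
endfacet
facet normal 0.377 0.681 -0.628
outer loop
vertex -4.032 1.04 -2.637
vertex -3.56 1.307 -2.065
vertex -3.313 0.73 -2.542
endloop
endfacet
facet normal 0.747 -0.515 0.421
outer loop
vertex -3.392 0.046 -2.157
vertex -3.165 0.693 -1.768
vertex -3.688 0.2 -1.443
endloop
endfacet
facet normal 0.190 -0.940 0.282
outer loop
vertex -3.392 0.046 -2.157
vertex -3.688 0.2 -1.443
vertex -4.16 -0.067 -2.015
endloop
endfacet
facet normal 0.056 -0.907 -0.417
outer loop
vertex -3.392 0.046 -2.157
vertex -4.16 -0.067 -2.015
vertex -3.928 0.26 -2.695
endloop
endfacet
facet normal 0.530 -0.462 -0.711
outer loop
vertex -3.392 0.046 -2.157
vertex -3.928 0.26 -2.695
vertex -3.313 0.73 -2.542
endloop
endfacet
facet normal 0.956 -0.219 -0.193
outer loop
vertex -3.392 0.046 -2.157
vertex -3.313 0.73 -2.542
vertex -3.165 0.693 -1.768
endloop
endfacet
facet normal 0.523 0.006 0.852
outer loop
vertex -3.688 0.2 -1.443
vertex -3.165 0.693 -1.768
vertex -3.792 0.98 -1.385
endloop
endfacet
facet normal -0.377 -0.681 0.628
outer loop
vertex -4.16 -0.067 -2.015
vertex -3.688 0.2 -1.443
vertex -4.407 0.51 -1.538
endloop
endfacet
facet normal -0.595 -0.626 -0.504
outer loop
vertex -3.928 0.26 -2.695
vertex -4.16 -0.067 -2.015
vertex -4.555 0.547 -2.312
endloop
endfacet
facet normal 0.171 0.096 -0.981
outer loop
vertex -3.313 0.73 -2.542
vertex -3.928 0.26 -2.695
vertex -4.032 1.04 -2.637
endloop
endfacet
facet normal 0.862 0.486 -0.142
outer loop
vertex -3.165 0.693 -1.768
vertex -3.313 0.73 -2.542
vertex -3.56 1.307 -2.065
endloop
endfacet
facet normal -0.932 -0.288 -0.222
outer loop
vertex -2.471 -1.946 -1.5
vertex -3.023 0.095 -1.83
vertex -2.243 -2.023 -2.357
endloop
endfacet
facet normal 0.258 -0.954 0.154
outer loop
vertex -1.377 -1.755 -2.15
vertex -2.471 -1.946 -1.5
vertex -2.243 -2.023 -2.357
endloop
endfacet
facet normal -0.932 -0.288 -0.222
outer loop
vertex -2.243 -2.023 -2.357
vertex -3.023 0.095 -1.83
vertex -2.795 0.018 -2.687
endloop
endfacet
facet normal 0.257 -0.086 -0.963
outer loop
vertex -2.795 0.018 -2.687
vertex -1.377 -1.755 -2.15
vertex -2.243 -2.023 -2.357
endloop
endfacet
facet normal -0.257 0.086 0.963
outer loop
vertex -2.471 -1.946 -1.5
vertex -2.157 0.363 -1.623
vertex -3.023 0.095 -1.83
endloop
endfacet
facet normal 0.258 -0.954 0.154
outer loop
vertex -1.605 -1.678 -1.293
vertex -2.471 -1.946 -1.5
vertex -1.377 -1.755 -2.15
endloop
endfacet
facet normal -0.257 0.086 0.963
outer loop
vertex -1.605 -1.678 -1.293
vertex -2.157 0.363 -1.623
vertex -2.471 -1.946 -1.5
endloop
endfacet
facet normal -0.258 0.954 -0.154
outer loop
vertex -3.023 0.095 -1.83
vertex -2.157 0.363 -1.623
vertex -2.795 0.018 -2.687
endloop
endfacet
facet normal 0.257 -0.086 -0.963
outer loop
vertex -1.929 0.286 -2.48
vertex -1.377 -1.755 -2.15
vertex -2.795 0.018 -2.687
endloop
endfacet
facet normal -0.258 0.954 -0.154
outer loop
vertex -2.795 0.018 -2.687
vertex -2.157 0.363 -1.623
vertex -1.929 0.286 -2.48
endloop
endfacet
facet normal 0.932 0.288 0.222
outer loop
vertex -1.929 0.286 -2.48
vertex -1.605 -1.678 -1.293
vertex -1.377 -1.755 -2.15
endloop
endfacet
facet normal 0.932 0.288 0.222
outer loop
vertex -2.157 0.363 -1.623
vertex -1.605 -1.678 -1.293
vertex -1.929 0.286 -2.48
endloop
endfacet
facet normal -0.668 0.609 -0.428
outer loop
vertex 0.919 1.887 3.84
vertex 1.462 2.67 4.107
vertex 1.89 1.781 2.176
endloop
endfacet
facet normal -0.548 -0.792 -0.270
outer loop
vertex 2.758 0.99 2.733
vertex 0.919 1.887 3.84
vertex 1.89 1.781 2.176
endloop
endfacet
facet normal -0.668 0.609 -0.428
outer loop
vertex 1.89 1.781 2.176
vertex 1.462 2.67 4.107
vertex 2.433 2.564 2.443
endloop
endfacet
facet normal 0.503 -0.055 -0.862
outer loop
vertex 2.433 2.564 2.443
vertex 2.758 0.99 2.733
vertex 1.89 1.781 2.176
endloop
endfacet
facet normal -0.503 0.055 0.862
outer loop
vertex 0.919 1.887 3.84
vertex 2.33 1.879 4.664
vertex 1.462 2.67 4.107
endloop
endfacet
facet normal -0.548 -0.792 -0.270
outer loop
vertex 1.787 1.096 4.397
vertex 0.919 1.887 3.84
vertex 2.758 0.99 2.733
endloop
endfacet
facet normal -0.503 0.055 0.862
outer loop
vertex 1.787 1.096 4.397
vertex 2.33 1.879 4.664
vertex 0.919 1.887 3.84
endloop
endfacet
facet normal 0.548 0.792 0.270
outer loop
vertex 1.462 2.67 4.107
vertex 2.33 1.879 4.664
vertex 2.433 2.564 2.443
endloop
endfacet
facet normal 0.503 -0.055 -0.862
outer loop
vertex 3.301 1.773 3.0
vertex 2.758 0.99 2.733
vertex 2.433 2.564 2.443
endloop
endfacet
facet normal 0.548 0.792 0.270
outer loop
vertex 2.433 2.564 2.443
vertex 2.33 1.879 4.664
vertex 3.301 1.773 3.0
endloop
endfacet
facet normal 0.668 -0.609 0.428
outer loop
vertex 3.301 1.773 3.0
vertex 1.787 1.096 4.397
vertex 2.758 0.99 2.733
endloop
endfacet
facet normal 0.668 -0.609 0.428
outer loop
vertex 2.33 1.879 4.664
vertex 1.787 1.096 4.397
vertex 3.301 1.773 3.0
endloop
endfacet

endsolid


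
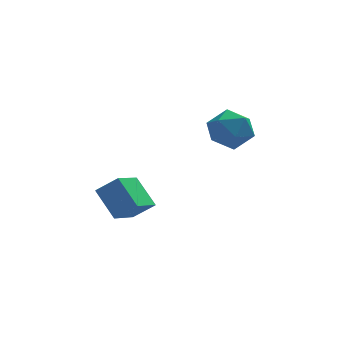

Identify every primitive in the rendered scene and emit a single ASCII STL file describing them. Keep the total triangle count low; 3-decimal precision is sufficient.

solid 
facet normal -0.403 0.643 0.652
outer loop
vertex -4.718 -3.651 -0.262
vertex -4.019 -3.8 0.317
vertex -4.048 -2.67 -0.816
endloop
endfacet
facet normal -0.759 0.163 -0.630
outer loop
vertex -3.541 -3.48 -1.637
vertex -4.718 -3.651 -0.262
vertex -4.048 -2.67 -0.816
endloop
endfacet
facet normal -0.403 0.643 0.651
outer loop
vertex -4.048 -2.67 -0.816
vertex -4.019 -3.8 0.317
vertex -3.35 -2.82 -0.236
endloop
endfacet
facet normal 0.512 0.748 -0.422
outer loop
vertex -3.35 -2.82 -0.236
vertex -3.541 -3.48 -1.637
vertex -4.048 -2.67 -0.816
endloop
endfacet
facet normal -0.510 -0.749 0.423
outer loop
vertex -4.718 -3.651 -0.262
vertex -3.512 -4.61 -0.504
vertex -4.019 -3.8 0.317
endloop
endfacet
facet normal -0.759 0.163 -0.630
outer loop
vertex -4.21 -4.46 -1.084
vertex -4.718 -3.651 -0.262
vertex -3.541 -3.48 -1.637
endloop
endfacet
facet normal -0.511 -0.749 0.421
outer loop
vertex -4.21 -4.46 -1.084
vertex -3.512 -4.61 -0.504
vertex -4.718 -3.651 -0.262
endloop
endfacet
facet normal 0.759 -0.163 0.630
outer loop
vertex -4.019 -3.8 0.317
vertex -3.512 -4.61 -0.504
vertex -3.35 -2.82 -0.236
endloop
endfacet
facet normal 0.510 0.749 -0.423
outer loop
vertex -2.842 -3.629 -1.058
vertex -3.541 -3.48 -1.637
vertex -3.35 -2.82 -0.236
endloop
endfacet
facet normal 0.759 -0.163 0.630
outer loop
vertex -3.35 -2.82 -0.236
vertex -3.512 -4.61 -0.504
vertex -2.842 -3.629 -1.058
endloop
endfacet
facet normal 0.403 -0.643 -0.652
outer loop
vertex -2.842 -3.629 -1.058
vertex -4.21 -4.46 -1.084
vertex -3.541 -3.48 -1.637
endloop
endfacet
facet normal 0.403 -0.643 -0.651
outer loop
vertex -3.512 -4.61 -0.504
vertex -4.21 -4.46 -1.084
vertex -2.842 -3.629 -1.058
endloop
endfacet
facet normal -0.625 0.231 0.746
outer loop
vertex -0.88 -0.95 1.131
vertex -0.603 -1.646 1.579
vertex -0.203 -0.877 1.676
endloop
endfacet
facet normal -0.411 0.818 0.401
outer loop
vertex -0.88 -0.95 1.131
vertex -0.203 -0.877 1.676
vertex -0.181 -0.484 0.897
endloop
endfacet
facet normal -0.596 0.751 -0.284
outer loop
vertex -0.88 -0.95 1.131
vertex -0.181 -0.484 0.897
vertex -0.568 -1.01 0.318
endloop
endfacet
facet normal -0.924 0.123 -0.363
outer loop
vertex -0.88 -0.95 1.131
vertex -0.568 -1.01 0.318
vertex -0.829 -1.728 0.739
endloop
endfacet
facet normal -0.941 -0.199 0.273
outer loop
vertex -0.88 -0.95 1.131
vertex -0.829 -1.728 0.739
vertex -0.603 -1.646 1.579
endloop
endfacet
facet normal 0.301 0.848 0.436
outer loop
vertex -0.181 -0.484 0.897
vertex -0.203 -0.877 1.676
vertex 0.529 -0.892 1.201
endloop
endfacet
facet normal -0.045 -0.102 0.994
outer loop
vertex -0.203 -0.877 1.676
vertex -0.603 -1.646 1.579
vertex 0.268 -1.61 1.622
endloop
endfacet
facet normal -0.557 -0.799 0.228
outer loop
vertex -0.603 -1.646 1.579
vertex -0.829 -1.728 0.739
vertex -0.119 -2.136 1.043
endloop
endfacet
facet normal -0.527 -0.279 -0.803
outer loop
vertex -0.829 -1.728 0.739
vertex -0.568 -1.01 0.318
vertex -0.097 -1.743 0.264
endloop
endfacet
facet normal 0.003 0.739 -0.673
outer loop
vertex -0.568 -1.01 0.318
vertex -0.181 -0.484 0.897
vertex 0.303 -0.974 0.361
endloop
endfacet
facet normal 0.924 -0.123 0.363
outer loop
vertex 0.58 -1.67 0.809
vertex 0.529 -0.892 1.201
vertex 0.268 -1.61 1.622
endloop
endfacet
facet normal 0.596 -0.751 0.284
outer loop
vertex 0.58 -1.67 0.809
vertex 0.268 -1.61 1.622
vertex -0.119 -2.136 1.043
endloop
endfacet
facet normal 0.411 -0.818 -0.401
outer loop
vertex 0.58 -1.67 0.809
vertex -0.119 -2.136 1.043
vertex -0.097 -1.743 0.264
endloop
endfacet
facet normal 0.625 -0.231 -0.746
outer loop
vertex 0.58 -1.67 0.809
vertex -0.097 -1.743 0.264
vertex 0.303 -0.974 0.361
endloop
endfacet
facet normal 0.941 0.199 -0.273
outer loop
vertex 0.58 -1.67 0.809
vertex 0.303 -0.974 0.361
vertex 0.529 -0.892 1.201
endloop
endfacet
facet normal 0.527 0.279 0.803
outer loop
vertex 0.268 -1.61 1.622
vertex 0.529 -0.892 1.201
vertex -0.203 -0.877 1.676
endloop
endfacet
facet normal -0.003 -0.739 0.673
outer loop
vertex -0.119 -2.136 1.043
vertex 0.268 -1.61 1.622
vertex -0.603 -1.646 1.579
endloop
endfacet
facet normal -0.301 -0.848 -0.436
outer loop
vertex -0.097 -1.743 0.264
vertex -0.119 -2.136 1.043
vertex -0.829 -1.728 0.739
endloop
endfacet
facet normal 0.045 0.102 -0.994
outer loop
vertex 0.303 -0.974 0.361
vertex -0.097 -1.743 0.264
vertex -0.568 -1.01 0.318
endloop
endfacet
facet normal 0.557 0.799 -0.228
outer loop
vertex 0.529 -0.892 1.201
vertex 0.303 -0.974 0.361
vertex -0.181 -0.484 0.897
endloop
endfacet

endsolid


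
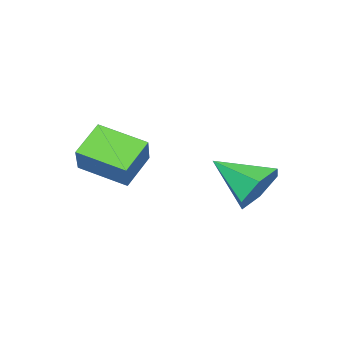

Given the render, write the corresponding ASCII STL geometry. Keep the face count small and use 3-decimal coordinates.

solid 
facet normal -0.242 0.854 -0.460
outer loop
vertex -1.18 4.698 1.523
vertex -1.709 4.219 0.912
vertex -2.088 4.541 1.71
endloop
endfacet
facet normal 0.187 0.082 0.979
outer loop
vertex -1.18 4.698 1.523
vertex -2.088 4.541 1.71
vertex -1.291 2.741 1.708
endloop
endfacet
facet normal -0.242 0.854 -0.460
outer loop
vertex -2.088 4.541 1.71
vertex -1.709 4.219 0.912
vertex -2.617 4.062 1.098
endloop
endfacet
facet normal -0.612 -0.272 0.742
outer loop
vertex -2.088 4.541 1.71
vertex -2.617 4.062 1.098
vertex -1.291 2.741 1.708
endloop
endfacet
facet normal -0.242 0.854 -0.461
outer loop
vertex -2.617 4.062 1.098
vertex -1.709 4.219 0.912
vertex -2.239 3.739 0.301
endloop
endfacet
facet normal -0.696 -0.717 -0.040
outer loop
vertex -2.617 4.062 1.098
vertex -2.239 3.739 0.301
vertex -1.291 2.741 1.708
endloop
endfacet
facet normal -0.242 0.854 -0.460
outer loop
vertex -2.239 3.739 0.301
vertex -1.709 4.219 0.912
vertex -1.331 3.896 0.114
endloop
endfacet
facet normal 0.019 -0.809 -0.587
outer loop
vertex -2.239 3.739 0.301
vertex -1.331 3.896 0.114
vertex -1.291 2.741 1.708
endloop
endfacet
facet normal -0.242 0.854 -0.460
outer loop
vertex -1.331 3.896 0.114
vertex -1.709 4.219 0.912
vertex -0.802 4.376 0.726
endloop
endfacet
facet normal 0.818 -0.455 -0.350
outer loop
vertex -1.331 3.896 0.114
vertex -0.802 4.376 0.726
vertex -1.291 2.741 1.708
endloop
endfacet
facet normal -0.242 0.854 -0.460
outer loop
vertex -0.802 4.376 0.726
vertex -1.709 4.219 0.912
vertex -1.18 4.698 1.523
endloop
endfacet
facet normal 0.902 -0.010 0.432
outer loop
vertex -0.802 4.376 0.726
vertex -1.18 4.698 1.523
vertex -1.291 2.741 1.708
endloop
endfacet
facet normal -0.805 -0.161 0.571
outer loop
vertex 1.127 0.517 3.199
vertex 0.506 1.948 2.728
vertex 0.568 -0.038 2.255
endloop
endfacet
facet normal 0.382 -0.878 0.290
outer loop
vertex 1.614 0.172 1.512
vertex 1.127 0.517 3.199
vertex 0.568 -0.038 2.255
endloop
endfacet
facet normal -0.805 -0.161 0.571
outer loop
vertex 0.568 -0.038 2.255
vertex 0.506 1.948 2.728
vertex -0.054 1.394 1.783
endloop
endfacet
facet normal -0.455 -0.451 -0.768
outer loop
vertex -0.054 1.394 1.783
vertex 1.614 0.172 1.512
vertex 0.568 -0.038 2.255
endloop
endfacet
facet normal 0.455 0.450 0.768
outer loop
vertex 1.127 0.517 3.199
vertex 1.552 2.158 1.985
vertex 0.506 1.948 2.728
endloop
endfacet
facet normal 0.380 -0.878 0.289
outer loop
vertex 2.174 0.726 2.457
vertex 1.127 0.517 3.199
vertex 1.614 0.172 1.512
endloop
endfacet
facet normal 0.455 0.451 0.768
outer loop
vertex 2.174 0.726 2.457
vertex 1.552 2.158 1.985
vertex 1.127 0.517 3.199
endloop
endfacet
facet normal -0.381 0.878 -0.289
outer loop
vertex 0.506 1.948 2.728
vertex 1.552 2.158 1.985
vertex -0.054 1.394 1.783
endloop
endfacet
facet normal -0.455 -0.450 -0.768
outer loop
vertex 0.993 1.603 1.041
vertex 1.614 0.172 1.512
vertex -0.054 1.394 1.783
endloop
endfacet
facet normal -0.381 0.878 -0.290
outer loop
vertex -0.054 1.394 1.783
vertex 1.552 2.158 1.985
vertex 0.993 1.603 1.041
endloop
endfacet
facet normal 0.805 0.161 -0.571
outer loop
vertex 0.993 1.603 1.041
vertex 2.174 0.726 2.457
vertex 1.614 0.172 1.512
endloop
endfacet
facet normal 0.805 0.161 -0.571
outer loop
vertex 1.552 2.158 1.985
vertex 2.174 0.726 2.457
vertex 0.993 1.603 1.041
endloop
endfacet

endsolid


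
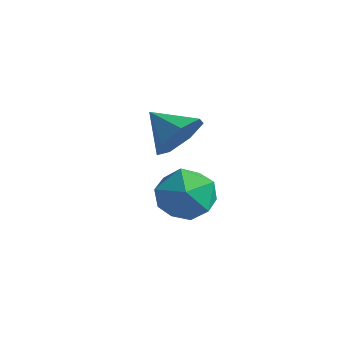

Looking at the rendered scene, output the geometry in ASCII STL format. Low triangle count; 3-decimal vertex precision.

solid 
facet normal -0.748 0.662 0.036
outer loop
vertex 1.653 0.347 -2.484
vertex 1.186 -0.233 -1.518
vertex 1.992 0.669 -1.358
endloop
endfacet
facet normal -0.156 0.961 -0.228
outer loop
vertex 1.653 0.347 -2.484
vertex 1.992 0.669 -1.358
vertex 2.824 0.593 -2.247
endloop
endfacet
facet normal 0.039 0.591 -0.806
outer loop
vertex 1.653 0.347 -2.484
vertex 2.824 0.593 -2.247
vertex 2.532 -0.355 -2.957
endloop
endfacet
facet normal -0.433 0.064 -0.899
outer loop
vertex 1.653 0.347 -2.484
vertex 2.532 -0.355 -2.957
vertex 1.519 -0.865 -2.506
endloop
endfacet
facet normal -0.919 0.108 -0.379
outer loop
vertex 1.653 0.347 -2.484
vertex 1.519 -0.865 -2.506
vertex 1.186 -0.233 -1.518
endloop
endfacet
facet normal 0.361 0.895 0.261
outer loop
vertex 2.824 0.593 -2.247
vertex 1.992 0.669 -1.358
vertex 3.081 0.165 -1.134
endloop
endfacet
facet normal -0.598 0.413 0.687
outer loop
vertex 1.992 0.669 -1.358
vertex 1.186 -0.233 -1.518
vertex 2.068 -0.345 -0.683
endloop
endfacet
facet normal -0.874 -0.485 0.015
outer loop
vertex 1.186 -0.233 -1.518
vertex 1.519 -0.865 -2.506
vertex 1.776 -1.293 -1.393
endloop
endfacet
facet normal -0.088 -0.557 -0.826
outer loop
vertex 1.519 -0.865 -2.506
vertex 2.532 -0.355 -2.957
vertex 2.608 -1.369 -2.282
endloop
endfacet
facet normal 0.676 0.297 -0.674
outer loop
vertex 2.532 -0.355 -2.957
vertex 2.824 0.593 -2.247
vertex 3.414 -0.467 -2.122
endloop
endfacet
facet normal 0.433 -0.064 0.899
outer loop
vertex 2.947 -1.047 -1.156
vertex 3.081 0.165 -1.134
vertex 2.068 -0.345 -0.683
endloop
endfacet
facet normal -0.039 -0.591 0.806
outer loop
vertex 2.947 -1.047 -1.156
vertex 2.068 -0.345 -0.683
vertex 1.776 -1.293 -1.393
endloop
endfacet
facet normal 0.156 -0.961 0.228
outer loop
vertex 2.947 -1.047 -1.156
vertex 1.776 -1.293 -1.393
vertex 2.608 -1.369 -2.282
endloop
endfacet
facet normal 0.748 -0.662 -0.036
outer loop
vertex 2.947 -1.047 -1.156
vertex 2.608 -1.369 -2.282
vertex 3.414 -0.467 -2.122
endloop
endfacet
facet normal 0.919 -0.108 0.379
outer loop
vertex 2.947 -1.047 -1.156
vertex 3.414 -0.467 -2.122
vertex 3.081 0.165 -1.134
endloop
endfacet
facet normal 0.088 0.557 0.826
outer loop
vertex 2.068 -0.345 -0.683
vertex 3.081 0.165 -1.134
vertex 1.992 0.669 -1.358
endloop
endfacet
facet normal -0.676 -0.297 0.674
outer loop
vertex 1.776 -1.293 -1.393
vertex 2.068 -0.345 -0.683
vertex 1.186 -0.233 -1.518
endloop
endfacet
facet normal -0.361 -0.895 -0.261
outer loop
vertex 2.608 -1.369 -2.282
vertex 1.776 -1.293 -1.393
vertex 1.519 -0.865 -2.506
endloop
endfacet
facet normal 0.598 -0.413 -0.687
outer loop
vertex 3.414 -0.467 -2.122
vertex 2.608 -1.369 -2.282
vertex 2.532 -0.355 -2.957
endloop
endfacet
facet normal 0.874 0.485 -0.015
outer loop
vertex 3.081 0.165 -1.134
vertex 3.414 -0.467 -2.122
vertex 2.824 0.593 -2.247
endloop
endfacet
facet normal 0.863 0.070 -0.500
outer loop
vertex 3.603 -1.984 2.398
vertex 3.12 -1.489 1.634
vertex 3.573 -1.094 2.47
endloop
endfacet
facet normal -0.037 -0.082 0.996
outer loop
vertex 3.603 -1.984 2.398
vertex 3.573 -1.094 2.47
vertex 1.86 -1.591 2.366
endloop
endfacet
facet normal 0.863 0.070 -0.501
outer loop
vertex 3.573 -1.094 2.47
vertex 3.12 -1.489 1.634
vertex 3.202 -0.501 1.913
endloop
endfacet
facet normal -0.219 0.592 0.776
outer loop
vertex 3.573 -1.094 2.47
vertex 3.202 -0.501 1.913
vertex 1.86 -1.591 2.366
endloop
endfacet
facet normal 0.863 0.070 -0.501
outer loop
vertex 3.202 -0.501 1.913
vertex 3.12 -1.489 1.634
vertex 2.769 -0.653 1.146
endloop
endfacet
facet normal -0.585 0.792 0.173
outer loop
vertex 3.202 -0.501 1.913
vertex 2.769 -0.653 1.146
vertex 1.86 -1.591 2.366
endloop
endfacet
facet normal 0.862 0.069 -0.501
outer loop
vertex 2.769 -0.653 1.146
vertex 3.12 -1.489 1.634
vertex 2.6 -1.435 0.747
endloop
endfacet
facet normal -0.859 0.368 -0.357
outer loop
vertex 2.769 -0.653 1.146
vertex 2.6 -1.435 0.747
vertex 1.86 -1.591 2.366
endloop
endfacet
facet normal 0.862 0.069 -0.501
outer loop
vertex 2.6 -1.435 0.747
vertex 3.12 -1.489 1.634
vertex 2.822 -2.258 1.016
endloop
endfacet
facet normal -0.834 -0.361 -0.416
outer loop
vertex 2.6 -1.435 0.747
vertex 2.822 -2.258 1.016
vertex 1.86 -1.591 2.366
endloop
endfacet
facet normal 0.862 0.069 -0.502
outer loop
vertex 2.822 -2.258 1.016
vertex 3.12 -1.489 1.634
vertex 3.269 -2.502 1.751
endloop
endfacet
facet normal -0.530 -0.847 0.041
outer loop
vertex 2.822 -2.258 1.016
vertex 3.269 -2.502 1.751
vertex 1.86 -1.591 2.366
endloop
endfacet
facet normal 0.863 0.069 -0.501
outer loop
vertex 3.269 -2.502 1.751
vertex 3.12 -1.489 1.634
vertex 3.603 -1.984 2.398
endloop
endfacet
facet normal -0.175 -0.722 0.669
outer loop
vertex 3.269 -2.502 1.751
vertex 3.603 -1.984 2.398
vertex 1.86 -1.591 2.366
endloop
endfacet

endsolid


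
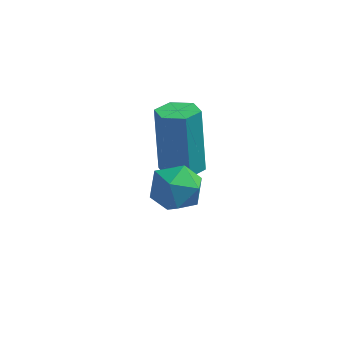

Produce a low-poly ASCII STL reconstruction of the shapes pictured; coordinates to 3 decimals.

solid 
facet normal 0.119 -0.289 -0.950
outer loop
vertex 0.071 2.752 -1.898
vertex -0.233 2.226 -1.776
vertex -0.544 2.726 -1.967
endloop
endfacet
facet normal -0.008 0.956 -0.292
outer loop
vertex 0.071 2.752 -1.898
vertex -0.544 2.726 -1.967
vertex -0.163 3.321 -0.026
endloop
endfacet
facet normal -0.008 0.956 -0.292
outer loop
vertex -0.163 3.321 -0.026
vertex -0.544 2.726 -1.967
vertex -0.779 3.295 -0.095
endloop
endfacet
facet normal -0.119 0.288 0.950
outer loop
vertex -0.163 3.321 -0.026
vertex -0.779 3.295 -0.095
vertex -0.467 2.794 0.096
endloop
endfacet
facet normal 0.119 -0.289 -0.950
outer loop
vertex -0.544 2.726 -1.967
vertex -0.233 2.226 -1.776
vertex -0.848 2.2 -1.845
endloop
endfacet
facet normal -0.863 0.443 -0.243
outer loop
vertex -0.544 2.726 -1.967
vertex -0.848 2.2 -1.845
vertex -0.779 3.295 -0.095
endloop
endfacet
facet normal -0.863 0.443 -0.243
outer loop
vertex -0.779 3.295 -0.095
vertex -0.848 2.2 -1.845
vertex -1.083 2.769 0.026
endloop
endfacet
facet normal -0.120 0.288 0.950
outer loop
vertex -0.779 3.295 -0.095
vertex -1.083 2.769 0.026
vertex -0.467 2.794 0.096
endloop
endfacet
facet normal 0.119 -0.288 -0.950
outer loop
vertex -0.848 2.2 -1.845
vertex -0.233 2.226 -1.776
vertex -0.537 1.699 -1.654
endloop
endfacet
facet normal -0.857 -0.513 0.049
outer loop
vertex -0.848 2.2 -1.845
vertex -0.537 1.699 -1.654
vertex -1.083 2.769 0.026
endloop
endfacet
facet normal -0.856 -0.514 0.049
outer loop
vertex -1.083 2.769 0.026
vertex -0.537 1.699 -1.654
vertex -0.771 2.268 0.218
endloop
endfacet
facet normal -0.120 0.289 0.950
outer loop
vertex -1.083 2.769 0.026
vertex -0.771 2.268 0.218
vertex -0.467 2.794 0.096
endloop
endfacet
facet normal 0.119 -0.288 -0.950
outer loop
vertex -0.537 1.699 -1.654
vertex -0.233 2.226 -1.776
vertex 0.079 1.725 -1.585
endloop
endfacet
facet normal 0.008 -0.956 0.292
outer loop
vertex -0.537 1.699 -1.654
vertex 0.079 1.725 -1.585
vertex -0.771 2.268 0.218
endloop
endfacet
facet normal 0.008 -0.956 0.292
outer loop
vertex -0.771 2.268 0.218
vertex 0.079 1.725 -1.585
vertex -0.156 2.294 0.287
endloop
endfacet
facet normal -0.119 0.289 0.950
outer loop
vertex -0.771 2.268 0.218
vertex -0.156 2.294 0.287
vertex -0.467 2.794 0.096
endloop
endfacet
facet normal 0.120 -0.288 -0.950
outer loop
vertex 0.079 1.725 -1.585
vertex -0.233 2.226 -1.776
vertex 0.383 2.251 -1.706
endloop
endfacet
facet normal 0.863 -0.443 0.243
outer loop
vertex 0.079 1.725 -1.585
vertex 0.383 2.251 -1.706
vertex -0.156 2.294 0.287
endloop
endfacet
facet normal 0.863 -0.443 0.243
outer loop
vertex -0.156 2.294 0.287
vertex 0.383 2.251 -1.706
vertex 0.148 2.82 0.165
endloop
endfacet
facet normal -0.119 0.289 0.950
outer loop
vertex -0.156 2.294 0.287
vertex 0.148 2.82 0.165
vertex -0.467 2.794 0.096
endloop
endfacet
facet normal 0.120 -0.289 -0.950
outer loop
vertex 0.383 2.251 -1.706
vertex -0.233 2.226 -1.776
vertex 0.071 2.752 -1.898
endloop
endfacet
facet normal 0.856 0.514 -0.049
outer loop
vertex 0.383 2.251 -1.706
vertex 0.071 2.752 -1.898
vertex 0.148 2.82 0.165
endloop
endfacet
facet normal 0.857 0.513 -0.049
outer loop
vertex 0.148 2.82 0.165
vertex 0.071 2.752 -1.898
vertex -0.163 3.321 -0.026
endloop
endfacet
facet normal -0.119 0.288 0.950
outer loop
vertex 0.148 2.82 0.165
vertex -0.163 3.321 -0.026
vertex -0.467 2.794 0.096
endloop
endfacet
facet normal 0.248 0.930 -0.270
outer loop
vertex 0.189 0.24 -0.593
vertex -0.063 0.5 0.072
vertex 0.66 0.286 -0.002
endloop
endfacet
facet normal 0.680 0.453 -0.577
outer loop
vertex 0.189 0.24 -0.593
vertex 0.66 0.286 -0.002
vertex 0.679 -0.32 -0.455
endloop
endfacet
facet normal 0.277 0.006 -0.961
outer loop
vertex 0.189 0.24 -0.593
vertex 0.679 -0.32 -0.455
vertex -0.031 -0.481 -0.661
endloop
endfacet
facet normal -0.403 0.207 -0.892
outer loop
vertex 0.189 0.24 -0.593
vertex -0.031 -0.481 -0.661
vertex -0.49 0.026 -0.336
endloop
endfacet
facet normal -0.421 0.779 -0.464
outer loop
vertex 0.189 0.24 -0.593
vertex -0.49 0.026 -0.336
vertex -0.063 0.5 0.072
endloop
endfacet
facet normal 0.995 0.075 -0.059
outer loop
vertex 0.679 -0.32 -0.455
vertex 0.66 0.286 -0.002
vertex 0.73 -0.406 0.296
endloop
endfacet
facet normal 0.296 0.849 0.437
outer loop
vertex 0.66 0.286 -0.002
vertex -0.063 0.5 0.072
vertex 0.271 0.101 0.621
endloop
endfacet
facet normal -0.788 0.604 0.123
outer loop
vertex -0.063 0.5 0.072
vertex -0.49 0.026 -0.336
vertex -0.439 -0.06 0.415
endloop
endfacet
facet normal -0.757 -0.321 -0.568
outer loop
vertex -0.49 0.026 -0.336
vertex -0.031 -0.481 -0.661
vertex -0.42 -0.666 -0.038
endloop
endfacet
facet normal 0.344 -0.648 -0.680
outer loop
vertex -0.031 -0.481 -0.661
vertex 0.679 -0.32 -0.455
vertex 0.303 -0.88 -0.112
endloop
endfacet
facet normal 0.403 -0.207 0.892
outer loop
vertex 0.051 -0.62 0.553
vertex 0.73 -0.406 0.296
vertex 0.271 0.101 0.621
endloop
endfacet
facet normal -0.277 -0.006 0.961
outer loop
vertex 0.051 -0.62 0.553
vertex 0.271 0.101 0.621
vertex -0.439 -0.06 0.415
endloop
endfacet
facet normal -0.680 -0.453 0.577
outer loop
vertex 0.051 -0.62 0.553
vertex -0.439 -0.06 0.415
vertex -0.42 -0.666 -0.038
endloop
endfacet
facet normal -0.248 -0.930 0.270
outer loop
vertex 0.051 -0.62 0.553
vertex -0.42 -0.666 -0.038
vertex 0.303 -0.88 -0.112
endloop
endfacet
facet normal 0.421 -0.779 0.464
outer loop
vertex 0.051 -0.62 0.553
vertex 0.303 -0.88 -0.112
vertex 0.73 -0.406 0.296
endloop
endfacet
facet normal 0.757 0.321 0.568
outer loop
vertex 0.271 0.101 0.621
vertex 0.73 -0.406 0.296
vertex 0.66 0.286 -0.002
endloop
endfacet
facet normal -0.344 0.648 0.680
outer loop
vertex -0.439 -0.06 0.415
vertex 0.271 0.101 0.621
vertex -0.063 0.5 0.072
endloop
endfacet
facet normal -0.995 -0.075 0.059
outer loop
vertex -0.42 -0.666 -0.038
vertex -0.439 -0.06 0.415
vertex -0.49 0.026 -0.336
endloop
endfacet
facet normal -0.296 -0.849 -0.437
outer loop
vertex 0.303 -0.88 -0.112
vertex -0.42 -0.666 -0.038
vertex -0.031 -0.481 -0.661
endloop
endfacet
facet normal 0.788 -0.604 -0.123
outer loop
vertex 0.73 -0.406 0.296
vertex 0.303 -0.88 -0.112
vertex 0.679 -0.32 -0.455
endloop
endfacet

endsolid


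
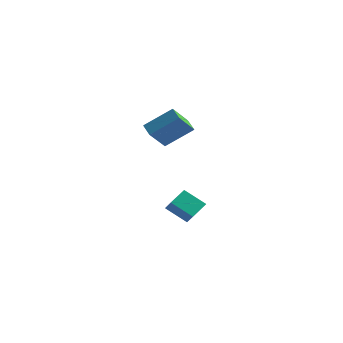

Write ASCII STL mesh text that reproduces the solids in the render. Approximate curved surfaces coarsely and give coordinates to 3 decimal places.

solid 
facet normal -0.597 0.485 -0.639
outer loop
vertex -0.558 0.895 -3.187
vertex -0.366 1.942 -2.572
vertex 0.646 1.198 -4.081
endloop
endfacet
facet normal -0.156 -0.852 -0.499
outer loop
vertex 1.386 0.598 -3.288
vertex -0.558 0.895 -3.187
vertex 0.646 1.198 -4.081
endloop
endfacet
facet normal -0.597 0.485 -0.639
outer loop
vertex 0.646 1.198 -4.081
vertex -0.366 1.942 -2.572
vertex 0.838 2.246 -3.466
endloop
endfacet
facet normal 0.787 0.199 -0.584
outer loop
vertex 0.838 2.246 -3.466
vertex 1.386 0.598 -3.288
vertex 0.646 1.198 -4.081
endloop
endfacet
facet normal -0.787 -0.199 0.584
outer loop
vertex -0.558 0.895 -3.187
vertex 0.374 1.342 -1.779
vertex -0.366 1.942 -2.572
endloop
endfacet
facet normal -0.156 -0.852 -0.500
outer loop
vertex 0.182 0.294 -2.394
vertex -0.558 0.895 -3.187
vertex 1.386 0.598 -3.288
endloop
endfacet
facet normal -0.787 -0.199 0.584
outer loop
vertex 0.182 0.294 -2.394
vertex 0.374 1.342 -1.779
vertex -0.558 0.895 -3.187
endloop
endfacet
facet normal 0.156 0.852 0.499
outer loop
vertex -0.366 1.942 -2.572
vertex 0.374 1.342 -1.779
vertex 0.838 2.246 -3.466
endloop
endfacet
facet normal 0.787 0.199 -0.584
outer loop
vertex 1.578 1.645 -2.673
vertex 1.386 0.598 -3.288
vertex 0.838 2.246 -3.466
endloop
endfacet
facet normal 0.157 0.852 0.500
outer loop
vertex 0.838 2.246 -3.466
vertex 0.374 1.342 -1.779
vertex 1.578 1.645 -2.673
endloop
endfacet
facet normal 0.597 -0.485 0.639
outer loop
vertex 1.578 1.645 -2.673
vertex 0.182 0.294 -2.394
vertex 1.386 0.598 -3.288
endloop
endfacet
facet normal 0.597 -0.485 0.640
outer loop
vertex 0.374 1.342 -1.779
vertex 0.182 0.294 -2.394
vertex 1.578 1.645 -2.673
endloop
endfacet
facet normal -0.748 0.534 0.394
outer loop
vertex -0.467 -1.375 3.672
vertex 0.786 -0.476 4.832
vertex -0.244 -0.232 2.546
endloop
endfacet
facet normal -0.649 -0.466 -0.601
outer loop
vertex 0.474 -0.744 2.168
vertex -0.467 -1.375 3.672
vertex -0.244 -0.232 2.546
endloop
endfacet
facet normal -0.748 0.534 0.394
outer loop
vertex -0.244 -0.232 2.546
vertex 0.786 -0.476 4.832
vertex 1.009 0.667 3.706
endloop
endfacet
facet normal 0.137 0.706 -0.695
outer loop
vertex 1.009 0.667 3.706
vertex 0.474 -0.744 2.168
vertex -0.244 -0.232 2.546
endloop
endfacet
facet normal -0.137 -0.706 0.695
outer loop
vertex -0.467 -1.375 3.672
vertex 1.504 -0.988 4.454
vertex 0.786 -0.476 4.832
endloop
endfacet
facet normal -0.649 -0.466 -0.601
outer loop
vertex 0.251 -1.887 3.294
vertex -0.467 -1.375 3.672
vertex 0.474 -0.744 2.168
endloop
endfacet
facet normal -0.137 -0.706 0.695
outer loop
vertex 0.251 -1.887 3.294
vertex 1.504 -0.988 4.454
vertex -0.467 -1.375 3.672
endloop
endfacet
facet normal 0.649 0.466 0.601
outer loop
vertex 0.786 -0.476 4.832
vertex 1.504 -0.988 4.454
vertex 1.009 0.667 3.706
endloop
endfacet
facet normal 0.137 0.706 -0.695
outer loop
vertex 1.727 0.155 3.328
vertex 0.474 -0.744 2.168
vertex 1.009 0.667 3.706
endloop
endfacet
facet normal 0.649 0.466 0.601
outer loop
vertex 1.009 0.667 3.706
vertex 1.504 -0.988 4.454
vertex 1.727 0.155 3.328
endloop
endfacet
facet normal 0.748 -0.534 -0.394
outer loop
vertex 1.727 0.155 3.328
vertex 0.251 -1.887 3.294
vertex 0.474 -0.744 2.168
endloop
endfacet
facet normal 0.748 -0.534 -0.394
outer loop
vertex 1.504 -0.988 4.454
vertex 0.251 -1.887 3.294
vertex 1.727 0.155 3.328
endloop
endfacet

endsolid


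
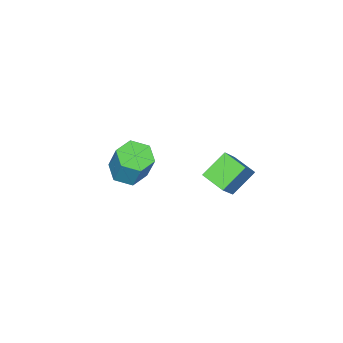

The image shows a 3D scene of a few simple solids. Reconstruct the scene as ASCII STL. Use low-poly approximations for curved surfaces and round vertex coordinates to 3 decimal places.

solid 
facet normal -0.133 -0.366 -0.921
outer loop
vertex -1.773 -2.482 0.461
vertex -2.731 -2.363 0.552
vertex -2.185 -1.647 0.189
endloop
endfacet
facet normal 0.896 0.354 -0.270
outer loop
vertex -1.773 -2.482 0.461
vertex -2.185 -1.647 0.189
vertex -1.531 -1.817 2.137
endloop
endfacet
facet normal 0.895 0.354 -0.270
outer loop
vertex -1.531 -1.817 2.137
vertex -2.185 -1.647 0.189
vertex -1.943 -0.982 1.866
endloop
endfacet
facet normal 0.133 0.365 0.922
outer loop
vertex -1.531 -1.817 2.137
vertex -1.943 -0.982 1.866
vertex -2.489 -1.697 2.228
endloop
endfacet
facet normal -0.133 -0.366 -0.921
outer loop
vertex -2.185 -1.647 0.189
vertex -2.731 -2.363 0.552
vertex -3.144 -1.528 0.28
endloop
endfacet
facet normal 0.079 0.923 -0.377
outer loop
vertex -2.185 -1.647 0.189
vertex -3.144 -1.528 0.28
vertex -1.943 -0.982 1.866
endloop
endfacet
facet normal 0.079 0.923 -0.377
outer loop
vertex -1.943 -0.982 1.866
vertex -3.144 -1.528 0.28
vertex -2.902 -0.863 1.957
endloop
endfacet
facet normal 0.133 0.365 0.921
outer loop
vertex -1.943 -0.982 1.866
vertex -2.902 -0.863 1.957
vertex -2.489 -1.697 2.228
endloop
endfacet
facet normal -0.133 -0.366 -0.921
outer loop
vertex -3.144 -1.528 0.28
vertex -2.731 -2.363 0.552
vertex -3.689 -2.243 0.643
endloop
endfacet
facet normal -0.816 0.568 -0.107
outer loop
vertex -3.144 -1.528 0.28
vertex -3.689 -2.243 0.643
vertex -2.902 -0.863 1.957
endloop
endfacet
facet normal -0.816 0.568 -0.107
outer loop
vertex -2.902 -0.863 1.957
vertex -3.689 -2.243 0.643
vertex -3.447 -1.578 2.319
endloop
endfacet
facet normal 0.133 0.365 0.921
outer loop
vertex -2.902 -0.863 1.957
vertex -3.447 -1.578 2.319
vertex -2.489 -1.697 2.228
endloop
endfacet
facet normal -0.133 -0.365 -0.922
outer loop
vertex -3.689 -2.243 0.643
vertex -2.731 -2.363 0.552
vertex -3.277 -3.078 0.914
endloop
endfacet
facet normal -0.895 -0.354 0.270
outer loop
vertex -3.689 -2.243 0.643
vertex -3.277 -3.078 0.914
vertex -3.447 -1.578 2.319
endloop
endfacet
facet normal -0.896 -0.354 0.270
outer loop
vertex -3.447 -1.578 2.319
vertex -3.277 -3.078 0.914
vertex -3.035 -2.413 2.591
endloop
endfacet
facet normal 0.133 0.366 0.921
outer loop
vertex -3.447 -1.578 2.319
vertex -3.035 -2.413 2.591
vertex -2.489 -1.697 2.228
endloop
endfacet
facet normal -0.133 -0.365 -0.921
outer loop
vertex -3.277 -3.078 0.914
vertex -2.731 -2.363 0.552
vertex -2.318 -3.197 0.823
endloop
endfacet
facet normal -0.079 -0.923 0.377
outer loop
vertex -3.277 -3.078 0.914
vertex -2.318 -3.197 0.823
vertex -3.035 -2.413 2.591
endloop
endfacet
facet normal -0.079 -0.923 0.377
outer loop
vertex -3.035 -2.413 2.591
vertex -2.318 -3.197 0.823
vertex -2.076 -2.532 2.5
endloop
endfacet
facet normal 0.133 0.366 0.921
outer loop
vertex -3.035 -2.413 2.591
vertex -2.076 -2.532 2.5
vertex -2.489 -1.697 2.228
endloop
endfacet
facet normal -0.133 -0.365 -0.921
outer loop
vertex -2.318 -3.197 0.823
vertex -2.731 -2.363 0.552
vertex -1.773 -2.482 0.461
endloop
endfacet
facet normal 0.816 -0.568 0.107
outer loop
vertex -2.318 -3.197 0.823
vertex -1.773 -2.482 0.461
vertex -2.076 -2.532 2.5
endloop
endfacet
facet normal 0.816 -0.568 0.107
outer loop
vertex -2.076 -2.532 2.5
vertex -1.773 -2.482 0.461
vertex -1.531 -1.817 2.137
endloop
endfacet
facet normal 0.133 0.366 0.921
outer loop
vertex -2.076 -2.532 2.5
vertex -1.531 -1.817 2.137
vertex -2.489 -1.697 2.228
endloop
endfacet
facet normal -0.765 0.244 0.596
outer loop
vertex -2.51 3.346 5.286
vertex -2.384 4.554 4.953
vertex -3.737 3.069 3.823
endloop
endfacet
facet normal -0.099 -0.959 0.265
outer loop
vertex -2.536 2.686 2.887
vertex -2.51 3.346 5.286
vertex -3.737 3.069 3.823
endloop
endfacet
facet normal -0.765 0.244 0.595
outer loop
vertex -3.737 3.069 3.823
vertex -2.384 4.554 4.953
vertex -3.611 4.278 3.489
endloop
endfacet
facet normal -0.636 -0.143 -0.758
outer loop
vertex -3.611 4.278 3.489
vertex -2.536 2.686 2.887
vertex -3.737 3.069 3.823
endloop
endfacet
facet normal 0.636 0.143 0.758
outer loop
vertex -2.51 3.346 5.286
vertex -1.183 4.171 4.017
vertex -2.384 4.554 4.953
endloop
endfacet
facet normal -0.100 -0.959 0.265
outer loop
vertex -1.309 2.962 4.351
vertex -2.51 3.346 5.286
vertex -2.536 2.686 2.887
endloop
endfacet
facet normal 0.636 0.143 0.758
outer loop
vertex -1.309 2.962 4.351
vertex -1.183 4.171 4.017
vertex -2.51 3.346 5.286
endloop
endfacet
facet normal 0.100 0.959 -0.264
outer loop
vertex -2.384 4.554 4.953
vertex -1.183 4.171 4.017
vertex -3.611 4.278 3.489
endloop
endfacet
facet normal -0.636 -0.143 -0.758
outer loop
vertex -2.41 3.894 2.554
vertex -2.536 2.686 2.887
vertex -3.611 4.278 3.489
endloop
endfacet
facet normal 0.100 0.959 -0.265
outer loop
vertex -3.611 4.278 3.489
vertex -1.183 4.171 4.017
vertex -2.41 3.894 2.554
endloop
endfacet
facet normal 0.765 -0.244 -0.596
outer loop
vertex -2.41 3.894 2.554
vertex -1.309 2.962 4.351
vertex -2.536 2.686 2.887
endloop
endfacet
facet normal 0.765 -0.244 -0.596
outer loop
vertex -1.183 4.171 4.017
vertex -1.309 2.962 4.351
vertex -2.41 3.894 2.554
endloop
endfacet

endsolid
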